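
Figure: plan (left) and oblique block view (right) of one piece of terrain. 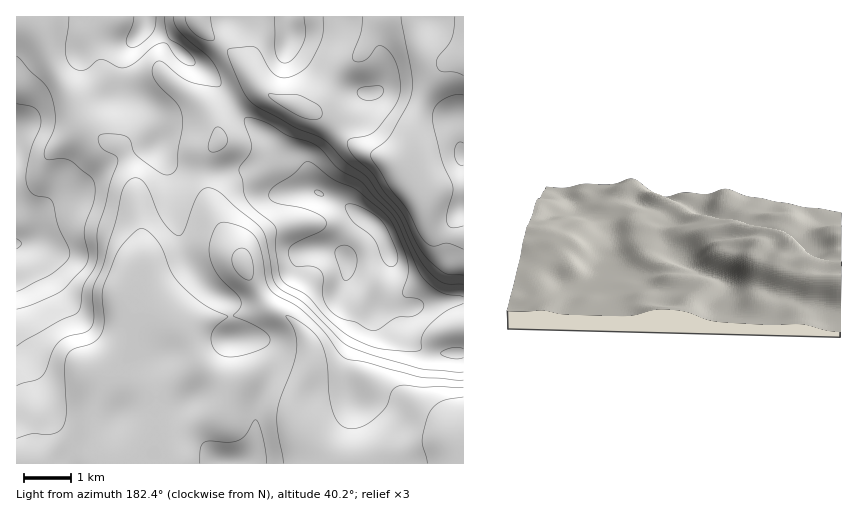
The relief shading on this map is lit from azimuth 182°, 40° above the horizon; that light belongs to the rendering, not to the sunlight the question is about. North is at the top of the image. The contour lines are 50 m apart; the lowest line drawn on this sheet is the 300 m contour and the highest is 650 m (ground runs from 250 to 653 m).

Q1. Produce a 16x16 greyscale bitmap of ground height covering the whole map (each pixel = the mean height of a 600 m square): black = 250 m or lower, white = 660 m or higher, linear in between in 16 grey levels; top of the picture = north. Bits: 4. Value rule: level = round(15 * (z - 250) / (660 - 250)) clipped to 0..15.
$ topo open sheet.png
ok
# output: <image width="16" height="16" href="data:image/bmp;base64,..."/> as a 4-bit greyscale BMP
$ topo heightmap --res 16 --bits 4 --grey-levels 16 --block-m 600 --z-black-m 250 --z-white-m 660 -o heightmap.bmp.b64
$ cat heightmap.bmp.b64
<image width="16" height="16" href="data:image/bmp;base64,Qk32AAAAAAAAAHYAAAAoAAAAEAAAABAAAAABAAQAAAAAAIAAAAATCwAAEwsAABAAAAAAAAAAAAAAABEREQAiIiIAMzMzAERERABVVVUAZmZmAHd3dwCIiIgAmZmZAKqqqgC7u7sAzMzMAN3d3QDu7u4A////AFVURFZkMiIgZlREVVM0QyF2RERUVDRUM4ZEREVUNVZ4mGREVmVHqpi6hURWVHu7udyVRWVIrMyn7bZGZFrNzGTtt2d1erzaNNy4eHerzLUk3LmJiKu5YiTamaqImpZTJduaqoiHZnU1yqupmWZmdjOqu7qoeYZlMqq82niKl1Qy"/>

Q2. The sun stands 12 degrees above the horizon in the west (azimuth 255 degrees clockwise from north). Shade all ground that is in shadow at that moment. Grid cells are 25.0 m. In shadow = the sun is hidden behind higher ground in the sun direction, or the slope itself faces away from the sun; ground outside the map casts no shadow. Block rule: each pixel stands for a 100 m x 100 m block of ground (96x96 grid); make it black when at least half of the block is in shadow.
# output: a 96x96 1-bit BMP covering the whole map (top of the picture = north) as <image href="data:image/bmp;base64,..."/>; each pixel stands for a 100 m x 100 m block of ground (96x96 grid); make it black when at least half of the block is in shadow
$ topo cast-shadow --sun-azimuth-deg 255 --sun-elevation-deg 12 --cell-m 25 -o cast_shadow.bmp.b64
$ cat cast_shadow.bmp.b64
<image width="96" height="96" href="data:image/bmp;base64,Qk2+BAAAAAAAAD4AAAAoAAAAYAAAAGAAAAABAAEAAAAAAIAEAAATCwAAEwsAAAIAAAAAAAAA////AAAAAAAAAAAAAAAAAAAAAAAAAAAAAAAAAAAAAAAAAAAAAAAAAAAAAAAAAAAAAAAAAAAAAAAAAAAAAAAAAAAAAAAAAAAAAAAAAAAAAAAAAAAAAAAAAAAAAAAAAAAAAAAAAAAAAAAAAAAAAAAAAAAAAAAAAAAAAAAAAAAAAAAAAAAAAAAAAAAAAAAAAAAAAAAAAAAAAAAAAAAAAAAAAAAAAAAAAAAAAAAAAAAAAAAAAAAAAAAAAAAAAAAAAAAAAAAAAAAAAAAAAAAAAAAAAAAAAAAAAAAAAAAAAAAAAAAAAAAAAAAAAAAAAAAAAAAAAAAAAAAAAAAAAAAAAAAAAAAAAAAAAAAAAAAAAAAAAAAAAAAAAAAAAAAAAAAAAAAAAAAAAAAAAAAAAAAAAAAAAAAAAAAAAAAAAAAAAAAAAAAAAAAAAAAAAAAAAAAAAAAAAAAAAAAAAAAAAAAAAAAAAAAAAAAAAAAAAAAAAAAAAAAAAAAAAAAAAAAAAAAAAGAAAAAAAAAAAAAAAPAAAAAAAAAAAAAAAPAAAAAAAAAAAAAAAPAAAAAAAAAAAAAAAfAAAAAAAAAAAAAAAfAAAAAAAAAAAAAAAeAAAAAAAAAAAAAAAOAAAAAAAAAAAAAAAGAAAAAAAAAAAOAAAHAAAAAAAAAAA/AAAPgAAAAAAAAAD/AAAPwAAAAAAAAAH/AAAPwAAAAAAAAAH/AAAP4AAAAAAAAAP/gAAP4AAAAAAAAAP/gAAPwAAAAAAAAAf/gAAGAAAAAAAAAAf/gAAAAAAAAAAAAA//gAAAAAAAAAAAAA//gAAAAAAAAAAAAA//AAAAAAAAAAAAAB//AAAAAAAAAAAAAD//AAAAAAAAAAAAAD/+AAAAAAAAAAAAAH/+AAAAAAAAAAAAAP/+AAAAAAAAAAAAAf/8AAAAAAAAAAAAA//8AAAAAAAAAAAAA//wAAAAAAAAAAAAA//gAAAAAAAAAAAAB//AAAAAAAAAAAAAB/+AAAAAAAAAAAAAB/4AAAAAAAAAAAAAD/wAAAAAAAAAAAAAH+AAAAAAAAAAAAAAeAAAAAAAAAAAAAAB4AAAAAAAAAAAAAADwAAAAAAAAAAAAAAAAAAAAAAAAAAAAAAAAAAAAAAAAAAAAAAAAAAAAAAAAAAAAAAAAAAAAAAAAAAAAAAAAAAAAAAAAAAAAAAAAAAAAAAAAAAAAAAAAAAAAAAAAAAAAAAAAAAAAAAAAAAAAAAAAAAAAAAAAAAAAAAAAAAAAAAAAAAAAAAAAAAAAAAAAAAAAAAAAAAAAAAAAAAAAAAAAAAAAAAAAAAAAAAAAAAAAAAAAAAAAAAAAAAAAAAAAAAAAAAAAAAAAAAAAAAAAAAAAAAAAAAAAAAAAAAAAAAAAAAAAAAAAAAAAAAAAAAAAAAAAAAAAAAAAAAAAAAwAAAAAAAAAAAAAABwAAAAAAAAAAAAAADwAAAAAAAAAAAAAAHgAAAAAAAAAAAAAAPgAAAAAAAAAAAAAB/AAAAAAAAAAAAAAD+AAAAAAAAAAAAAAD+AAAAAAAAAA="/>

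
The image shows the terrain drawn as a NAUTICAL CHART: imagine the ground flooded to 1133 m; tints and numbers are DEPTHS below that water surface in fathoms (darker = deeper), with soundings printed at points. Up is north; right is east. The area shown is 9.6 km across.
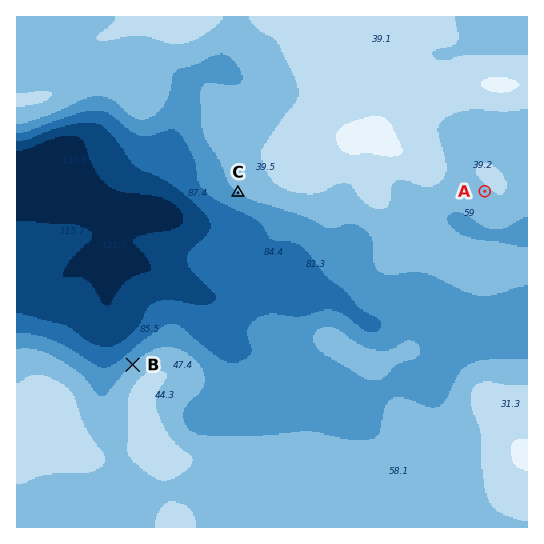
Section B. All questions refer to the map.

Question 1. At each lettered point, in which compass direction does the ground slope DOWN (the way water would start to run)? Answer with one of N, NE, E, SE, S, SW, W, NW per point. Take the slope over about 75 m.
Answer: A SW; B NW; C SW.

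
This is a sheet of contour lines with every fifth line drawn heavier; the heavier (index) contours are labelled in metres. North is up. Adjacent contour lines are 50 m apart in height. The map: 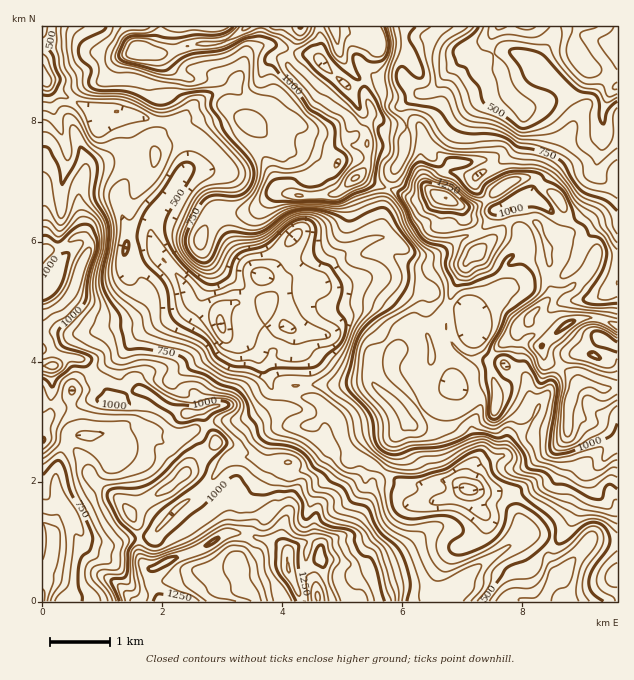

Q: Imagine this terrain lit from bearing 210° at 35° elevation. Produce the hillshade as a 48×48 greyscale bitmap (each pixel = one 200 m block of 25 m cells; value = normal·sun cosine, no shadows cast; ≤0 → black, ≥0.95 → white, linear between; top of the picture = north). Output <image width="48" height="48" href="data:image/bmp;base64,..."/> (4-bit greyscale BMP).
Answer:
<image width="48" height="48" href="data:image/bmp;base64,Qk32BAAAAAAAAHYAAAAoAAAAMAAAADAAAAABAAQAAAAAAIAEAAATCwAAEwsAABAAAAAAAAAAAAAAABEREQAiIiIAMzMzAERERABVVVUAZmZmAHd3dwCIiIgAmZmZAKqqqgC7u7sAzMzMAN3d3QDu7u4A////AKeb3ri4VDV3eszYi2dlQ2iImYmru4iszbis3InJdVd3i83WmmhmRGd3iIiruomrzKqrp3u4mZmIm822qohmRFZlVnirqJqpmqqpeKpjaKuqvMuHqGVUNFVVVWirqauoiKqpm7gyNXmr3cpVdUVTI0Znh2aaqrupmauqzNuHZVWKqXZDQSMxEkZ4mHaJmJurzMys3e2ZiIZVVWZTMREiEjVWZWiZd6vN7rrN3dmKqYh2ZndVRDMzJFVERHqnet3e7ZrdzIaKqpiIh3ZEREQzRoh3VYqYvu3dypvdt0RnmqmIh2UzQzNFaaqoerzN7t3cuqvLdEVmeZiHZVZlQyJWnNy7vd3e7t3bu7zIVoiIdniYZmdzEjV77tzcvN287u3Lu6umaZmphmmodUMgJGnO/s3czN7d3e3MzHiImqqpmYl1QzISR3vd3d3MvO/uy767umibu7u7zMpUVEVniIzMy7mrvO7cuqyamHms3dzMy6iIZFeZiL3d24eqq966qauYmYic3LvKZFZUI1eIi+7uyGmoisuYm6qZu6ibqHmENFIAE1eJrd3tlpqYisp4rdqqurvMlmZUZ0EAE1h3iavJeKqZq7lYzuuHVZm7dURFZTEBI2ZVZ4mpiamZu7iL7thCNXZ1RFQzNDISVodmd3ipmZmZqYnd7ZZVd2QzVmVDIiEViZZnd3iImqqZhnjN2pmYm3eHd2ZUMyJJqYZ5qrlmiamJZ5iLuZma7pqph2ZVVEWKmpmrvMt2Z3eIeaqHmXZ5qHmodDRXZXmrqqmrqquXZmd4mruWVmQzInemMiV3VqzMuXiqmaqph4iazLuYZod2ZqiVIkeGSN7bl3mqmrupmarM3cuqqYiJmKqHM1hkbf+4eLu6vMy7u6vN3buru5iJl5qXQ2hmz/2HnMuqvMy7upvMu6mau5mYhXinQlh63up5zcqZrMyqmc7+uHeZq5iXUkWGIViLyqmL7bqqvNy6rP/tynZ4u4d2IjRlAFmaqYmc3bmt/uy7zu7d22RYp2dkNEd0AXqamXiJm8zN//3M3u7uxkZ3ZZkyNGiFJJqqmXVEWL3u7tzM7s3aIDqpirQBJWiHV6qqmYQzV5mHiZzLuYpAAFiZqlACV2iIeKqpmZh4qpZFd3iWV3UAN5ZFUwA2eWeIV5mZirur3ZVXiZiHaXQ2Z4ZBERJWiGeWJYmYirvO7JiZmsyoaIdjI0VBESRWd1eTJniHiave26mZmrymV6lSMzMQElZ3eFhyWIh4mazdypmazct1Zpc1VDEANWiHiWdFmprNy7zcmImt7sdXRGNGQzIleIiHiFZ73d7+y93JearO63N1NVRWRFVoqql2ZGjO7u7czd24i8zupTaVVGh1RXeKu7lSQ6vMzN3e7cupvM3rU3uHZZpkRnibu5Qkad3cvO/+yqu7y821N9uKh6dVV4irqVNIq9zMu97Kms3czKqHjNm8hoZneImpdVWLu7u5iIY0V5mazczMvcq6VGeIqod1RXebqqund2EDMzI5/e7tvbmZM3ibunVDRoiZiA=="/>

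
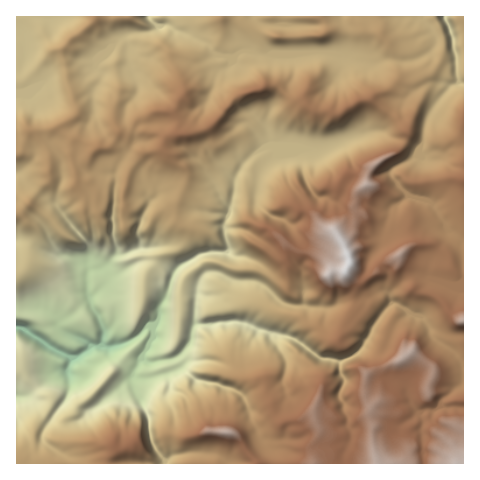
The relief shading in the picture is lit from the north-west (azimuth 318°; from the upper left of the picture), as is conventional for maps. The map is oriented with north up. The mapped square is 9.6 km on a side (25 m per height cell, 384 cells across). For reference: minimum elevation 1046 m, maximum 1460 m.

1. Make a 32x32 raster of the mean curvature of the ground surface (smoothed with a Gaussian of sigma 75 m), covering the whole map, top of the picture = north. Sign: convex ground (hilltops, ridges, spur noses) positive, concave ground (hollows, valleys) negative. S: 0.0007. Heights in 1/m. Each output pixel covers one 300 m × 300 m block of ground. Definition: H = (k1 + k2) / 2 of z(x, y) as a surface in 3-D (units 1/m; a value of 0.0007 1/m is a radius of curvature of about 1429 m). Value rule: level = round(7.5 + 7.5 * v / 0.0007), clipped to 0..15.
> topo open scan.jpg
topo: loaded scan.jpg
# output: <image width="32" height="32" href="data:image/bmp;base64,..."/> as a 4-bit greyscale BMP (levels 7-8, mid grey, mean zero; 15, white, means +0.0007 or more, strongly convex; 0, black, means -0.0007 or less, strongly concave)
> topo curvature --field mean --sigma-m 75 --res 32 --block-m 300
<image width="32" height="32" href="data:image/bmp;base64,Qk12AgAAAAAAAHYAAAAoAAAAIAAAACAAAAABAAQAAAAAAAACAAATCwAAEwsAABAAAAAAAAAAAAAAABEREQAiIiIAMzMzAERERABVVVUAZmZmAHd3dwCIiIgAmZmZAKqqqgC7u7sAzMzMAN3d3QDu7u4A////AJmVZpZqBGVTqXeZhnqIhZiGjMzL8LqlarNWeIZ6Z4aHW1dW6/D4v/9kqImGamZ4iXpKUKqg1YdXJ6iqpJl5VIdF4vgEJJmpuxulXHKah2w6eZU9pFWYgQGKd3ywx3Z8c7dBlPlIY2/8nMV+4vt2WrW7pDl7ZHQ0iXik0ABIjquF8wuSEbSODLuLSQn/B1vkRwTGbUqSTwhpMAK7m6C4kmfbd6eF9Q86YkvtuGq1dySfZWiUprwPWJq7QyQ0izR3xpZ5ZnacLGaock8XuIQ52WbKmWdljILjN4h7O958d2Z4m5QkR3mTC+cyu2l7g71Wl3cmooMSa6NArIyHbIRcuqZabzqPbIm9ZYr1ecl1VoZWtsDKW1mKiFT7Amt3qWiXaLo1uXuUmWiQoN23R5VGhHh3eKh6ZmiHdLKapqa8tHh3V9SnaHZWpoSVini8iQrLvGemh1WWm3dYZ1RDS7/BI0imeHy2ecZGloZ3ZjJW3xZ3moiXa2et2neWZUQyIhu1mracg6aXWGrzZniL6TR7wUxlRsOnW8phuxQqy8/KpdNcd1mUi1U8xV3/edZFvpZpR4dMd2hWm4ZUPba8RXV6mXN4W1aIZ3lndmVFWGZlZmiydcxlaGfKp3dmQzJGZpiF0Xdb1lRXlEWWeP3ft5moh7KIY16r5GiIyJdlV4eIdnkt"/>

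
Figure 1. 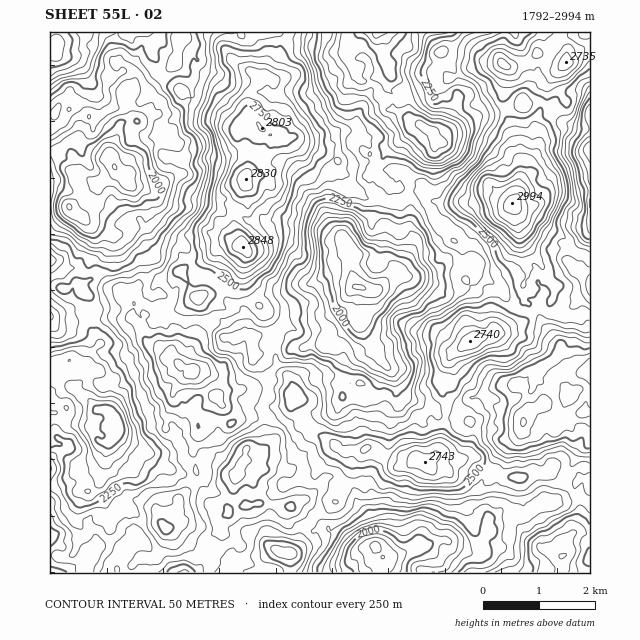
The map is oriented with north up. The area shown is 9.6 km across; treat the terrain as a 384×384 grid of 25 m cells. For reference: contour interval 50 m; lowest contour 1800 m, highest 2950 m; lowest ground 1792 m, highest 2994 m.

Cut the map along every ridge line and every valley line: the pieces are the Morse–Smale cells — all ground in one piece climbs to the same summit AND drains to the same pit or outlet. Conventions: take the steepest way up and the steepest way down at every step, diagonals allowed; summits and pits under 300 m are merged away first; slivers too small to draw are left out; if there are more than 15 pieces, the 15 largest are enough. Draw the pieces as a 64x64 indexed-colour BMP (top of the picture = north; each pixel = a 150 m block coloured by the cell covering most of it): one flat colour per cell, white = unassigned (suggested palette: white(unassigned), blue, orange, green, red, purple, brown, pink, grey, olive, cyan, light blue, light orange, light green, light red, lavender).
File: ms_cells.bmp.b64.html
<image width="64" height="64" href="data:image/bmp;base64,Qk12CAAAAAAAAHYAAAAoAAAAQAAAAEAAAAABAAQAAAAAAAAIAAATCwAAEwsAABAAAAAAAAAA////ALR3HwAOf/8ALKAsACgn1gC9Z5QAS1aMAMJ34wB/f38AIr28AM++FwDox64AeLv/AIrfmACWmP8A1bDFAAAGZmZmZmZmZmZmYAAAAzMzMzMzMzMzMzMzMzMzMAAAAABmZmZmZmZmZmZgAAAzMzMzMzMzMzMzMzMzMzMwAAAAAAZmZmZmZmZmZmZmBmMzMzMzMzMzMzMzMzMzMzMAAAiIhmZmZmZmZmZmZmZmYzMzMzMzMzMzMzMzMzMzMzAAiIiIZmZmZmZmZmZmZmZmMzMzMzMzMzMzMzMzMzMzMwCIiIhmZmZmZmZmZmZmZmYzMzMzMzMzMzMzMzMzMzMzAIiIiIiGZmhmZmZmZmZmZmMzMzMzMzMzMzMzMzMzMzMAiIiIiIZmiIZmZmZmZmZmZmMzMzMzMzMzMzMzMzMzMzCIiIiIiIiIhmZv9mZmZmZmZjMzMzMzMzMzMzMzMzMzMIiIiIiIiIhmZv//ZmZmZmZmEzMzMzMzMzMzMzMzMzMAiIiIiIiIhmZv//9mZmZmZmYTMzMzMzMzMzMzMzMzMACIiIiIiIiGZv///2ZmZmZmZmEzMzMzMzMzMzN3MzNwAIiIiIiIiIj/////9mZmZmZmZjMzMzMzMzMzd3d3d3dwiIiIiIiIzMz/////ZmZmZmZhMzMREREREzd3d3d3d3eIiIiIiIzMzM/////2ZmZmZhETERERERERd3d3d3d3d4iIiIiMzMzMz/////9mZmZhERERERERERF3d3d3d3d3iIiIiMzMzMzM/////2ZmZhEREREREREREXd3d3d3d3eIiIiIzMzMzMwP////ZmZhERERERERERERd3d3d3d3d4iIiIjMzMzMzAD///9mZhERERERERERERd3d3d3d3d3iIiIjMzMzMzMAP//9mZmERERERERERERd3d3d3d3d3eIiIiMzMzMzMzA//8iERERERERERERERd3d3d3d3d3d4iIiIzMzMzMzMIv8iIRERERERERERERF3d3d3d3d3d3iIiIjMzMzMzMIiIiIhEREREREREREREXd3d3d3d3d3eIiIjMzMzMzMIiIiIhERERERERERERERF3d3d3d3d3d4iIjMzMzMzMIiIiIiERERERERERERERF3d3d3d3d3d3iIiMzMzMzCIiIiIiEREREREREREREREXd3d3d3d3d3eIiIzMzMzCIiIiIiIRERERERERERERERF3d3d3d3d3d4iIiMzMzCIiIiIiIhEREiIRERERERERERF3d3d3d3d3iIiMzMzCIiIiIiIiIhEiIiIhEREREREREREXd3d3d3eIiIzMzCIiIiIiIiIiIiIiIiIREREREREREREXd3d3d5mZREREIiIiIiIiIiIiIiIiIhERERERERERERF3d3qnmZmUREQiIiIiIiIiIiIiIiIiEREREREREREREXd6qqqZmZRERCIiIiIiIiIiIiIiIiIhERERERERERERdxqqqpmZREREIiIiIiIiIiIiIiIiIiERERERERERERFxEaqqmZlEREREQiIiIiIiIiIiIiIiEREREREREREREREaqqqZmUREREREQiIiIiIiIiIiIiIRERERERERERERERqqqpmZlEREREREQiIiIiIiIiIiIhERERERERERERERqqqqmZmUREREREREQiIiIiIiIiIiERERERERERERERGqqqqZmZREREREREREIiIiIiIiIiERERERERERERERGqqqqpmZlEREREREREREQiIiIiIiIRERERERERERERGqqqqqmZmUSZREREREREQiIiIiIiIhEREREREREREREaqqqqqZmZmZmZRERERERCIiIiIiIiEREREREREREREaqqqqqpmZmZmZlEREREREIiIiIiIiIhERERERERERERqqqqqqmZmZmZmUREREREQiIiIiIiIiERERERERERERGqqqqqqZmZmZmURERERERCIiIiIiIiIVVVURFVVVVVVaqqqqqpmZmZmZSUREREREQiIiIiIiIlVVVVVVVVVVVVqqqqqqmZmZmZmZmURERERCIiIiIiIrtVVVVVVVVVVVVaqqqqqZmZmZmZmZlEREREIiIiIiIiu7VVVVVVVVVVVVqqqqqpmZmZmZmZmZREREQiIiIiIiu7u1VVVVVVVVVVXqqqqqmZmZ2ZmZmZlERERCIiIiIiu7tVVVVVVVVVVVVeqqqqqZmd3ZmZmZlEREREIiIiIru7u7u1VVVVVVVVVe7qqqqpmZ3d2ZmZlEREREIiIiK7u7u7u7u1VVVVVVVV7uqqqqmZnd3ZmZRERERERCK7u7u7u7u7u7tVVVVVVVXu6qqqqZmZ3d3dREREREREQiu7u7u7u7u7u1VVVVVVXu7uqqqpmZ3d3d0AAERERERCK7u7u7u7u7tVVVVVVVVe7u7qqq2Z3d3d3dAABEREREIiu7u7u7u7u1VVVVVVVV7u7u6qrd3d3d3d0AAAREREQiK7u7u7u7u7VVVVVVVVXu7u7qqt3d3d3d3QAABERERCIru7u7u7u7VVVVVVVVVe7u7qqq3d3d3dDd0AAEREREQru7u7u7tbtVVVVVVVVV7u7uqqrd3d3dAN3dAEREREIiu7u7u7tVVVVVVVAFVVXu7u6qqt3d3d3d3d3UREREIiIru7u7u1VVVVVVAAAAVe7u7uqq3d3d3d3d3dREREIiIiu7u7u1VVVVVVVQAFVe7u7u7qrd3d3d3d3d1EREQiIiK7u7u7VVVVVVVVVVVVXu7u7u7gAA3d3d3d3dRERCIiIiu7u7u1VVVVVVVVVVVe7u7u7u"/>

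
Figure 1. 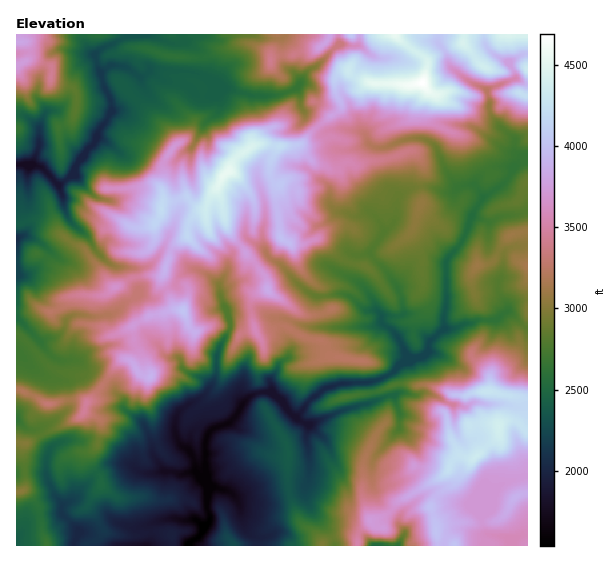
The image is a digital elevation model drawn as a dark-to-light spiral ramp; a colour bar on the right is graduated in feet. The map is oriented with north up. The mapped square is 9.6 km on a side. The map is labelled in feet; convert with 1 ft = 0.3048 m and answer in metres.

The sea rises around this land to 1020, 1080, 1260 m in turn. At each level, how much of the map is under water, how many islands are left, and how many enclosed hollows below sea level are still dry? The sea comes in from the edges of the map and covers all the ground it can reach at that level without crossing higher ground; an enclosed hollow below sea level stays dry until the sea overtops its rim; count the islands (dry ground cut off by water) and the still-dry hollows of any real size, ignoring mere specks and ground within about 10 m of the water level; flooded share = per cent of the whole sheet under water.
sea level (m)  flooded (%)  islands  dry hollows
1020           67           1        0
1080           74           1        0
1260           94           2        0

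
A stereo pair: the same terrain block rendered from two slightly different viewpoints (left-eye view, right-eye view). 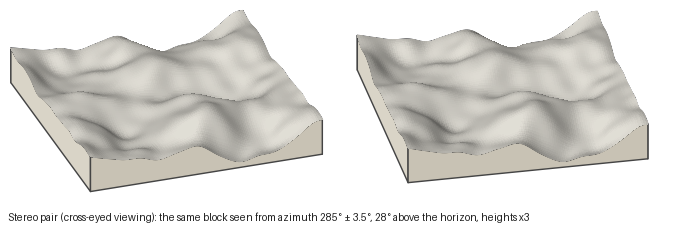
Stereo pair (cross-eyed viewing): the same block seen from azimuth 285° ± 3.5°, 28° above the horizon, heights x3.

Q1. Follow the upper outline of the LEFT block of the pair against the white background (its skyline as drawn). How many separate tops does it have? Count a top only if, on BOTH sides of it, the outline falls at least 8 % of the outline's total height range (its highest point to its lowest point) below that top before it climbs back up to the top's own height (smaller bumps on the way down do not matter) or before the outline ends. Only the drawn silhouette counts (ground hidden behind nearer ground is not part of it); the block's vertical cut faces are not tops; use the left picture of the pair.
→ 2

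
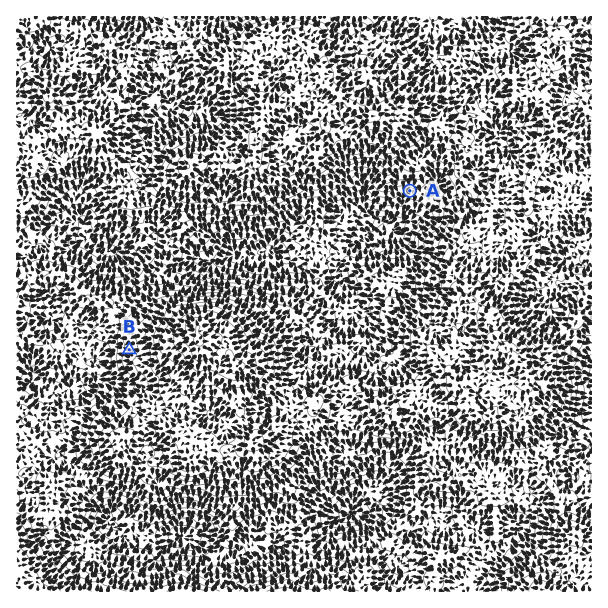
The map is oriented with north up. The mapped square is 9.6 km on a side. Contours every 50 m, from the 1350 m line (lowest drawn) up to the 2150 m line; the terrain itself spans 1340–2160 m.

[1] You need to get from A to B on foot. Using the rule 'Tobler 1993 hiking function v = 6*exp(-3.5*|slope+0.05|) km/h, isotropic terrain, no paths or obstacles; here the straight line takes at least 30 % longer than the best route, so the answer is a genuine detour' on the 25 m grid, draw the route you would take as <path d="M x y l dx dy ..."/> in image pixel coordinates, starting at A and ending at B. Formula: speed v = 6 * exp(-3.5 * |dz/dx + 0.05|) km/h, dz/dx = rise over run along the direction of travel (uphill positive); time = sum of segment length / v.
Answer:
<path d="M410 191l-3-2-8 0-9 5-10 0-6-3-5-5-3-1-4 0-9 4-5 0-12 6-4 0-21 11-6-3-9 0-27 13-29 0-6 3-6 0-6 3-1 2-17 7-3 3-27 14-3 3-3 1-9 9-7 15-12 12-2 3-3 3-4 9 0 5-5 9 0 22 3 6 0 5"/>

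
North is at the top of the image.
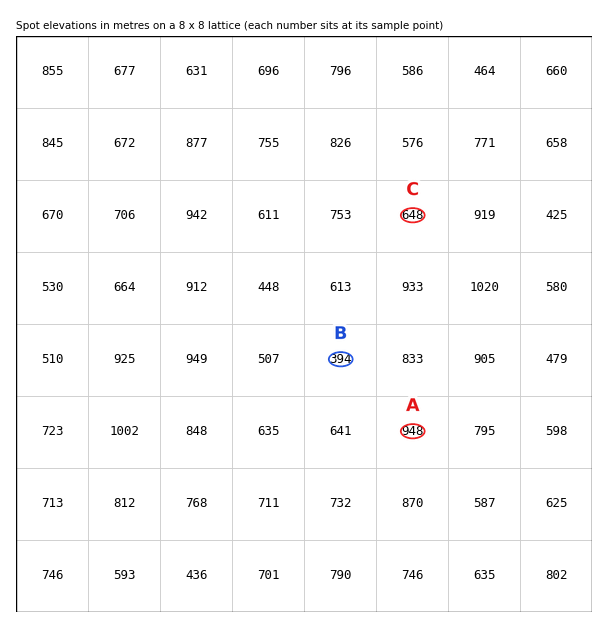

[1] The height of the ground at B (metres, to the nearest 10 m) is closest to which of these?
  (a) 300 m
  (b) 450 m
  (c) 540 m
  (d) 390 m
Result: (d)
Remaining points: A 950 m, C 650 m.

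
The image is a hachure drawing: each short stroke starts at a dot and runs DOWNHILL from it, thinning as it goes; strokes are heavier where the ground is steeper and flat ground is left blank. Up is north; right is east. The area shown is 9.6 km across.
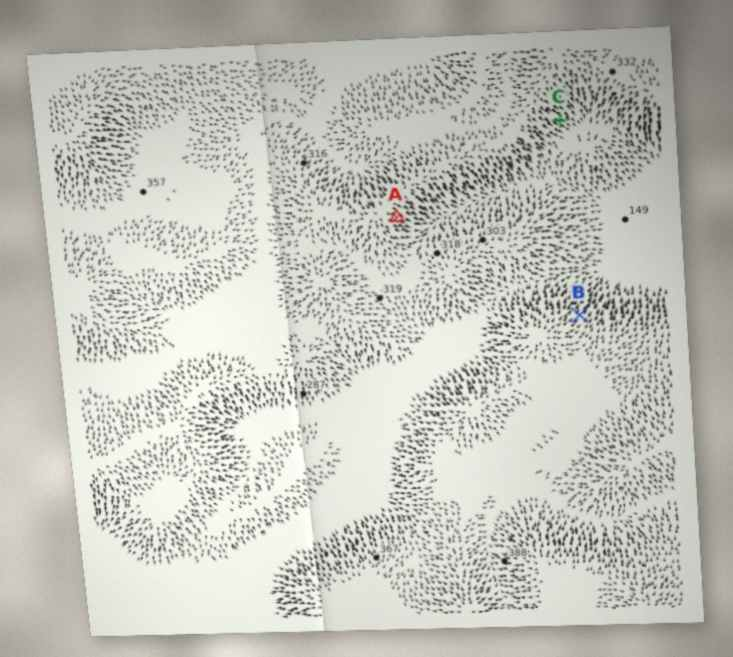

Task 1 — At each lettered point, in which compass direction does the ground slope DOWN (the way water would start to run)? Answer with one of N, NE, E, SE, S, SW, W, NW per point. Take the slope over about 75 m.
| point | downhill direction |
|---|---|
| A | SE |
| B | NE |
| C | SE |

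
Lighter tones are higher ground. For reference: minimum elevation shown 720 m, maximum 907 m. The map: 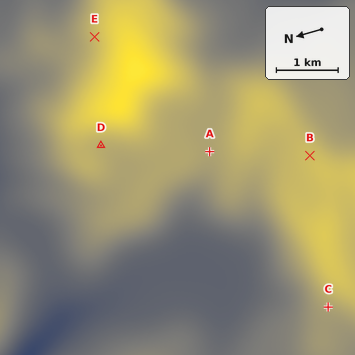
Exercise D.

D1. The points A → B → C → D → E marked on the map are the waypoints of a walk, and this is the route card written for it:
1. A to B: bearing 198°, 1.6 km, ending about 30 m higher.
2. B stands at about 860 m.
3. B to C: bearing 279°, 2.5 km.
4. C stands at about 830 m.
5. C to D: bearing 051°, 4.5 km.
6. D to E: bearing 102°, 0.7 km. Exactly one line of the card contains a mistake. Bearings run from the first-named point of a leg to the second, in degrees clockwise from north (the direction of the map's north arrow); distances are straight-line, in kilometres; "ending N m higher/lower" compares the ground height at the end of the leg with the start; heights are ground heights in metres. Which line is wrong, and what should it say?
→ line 6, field distance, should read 1.8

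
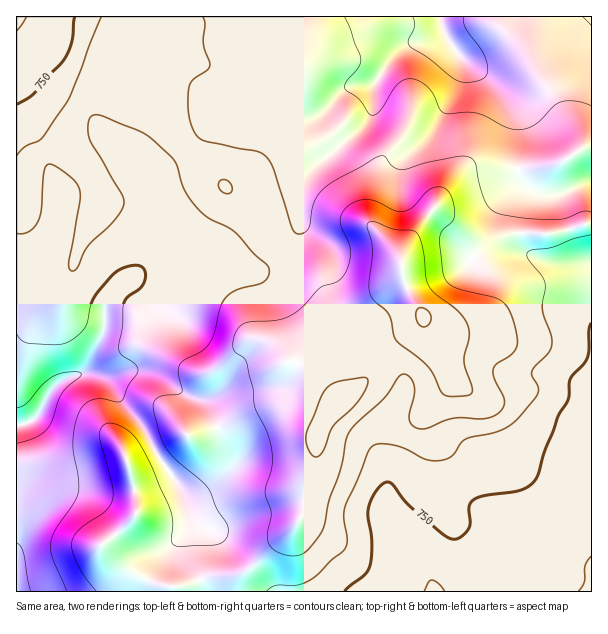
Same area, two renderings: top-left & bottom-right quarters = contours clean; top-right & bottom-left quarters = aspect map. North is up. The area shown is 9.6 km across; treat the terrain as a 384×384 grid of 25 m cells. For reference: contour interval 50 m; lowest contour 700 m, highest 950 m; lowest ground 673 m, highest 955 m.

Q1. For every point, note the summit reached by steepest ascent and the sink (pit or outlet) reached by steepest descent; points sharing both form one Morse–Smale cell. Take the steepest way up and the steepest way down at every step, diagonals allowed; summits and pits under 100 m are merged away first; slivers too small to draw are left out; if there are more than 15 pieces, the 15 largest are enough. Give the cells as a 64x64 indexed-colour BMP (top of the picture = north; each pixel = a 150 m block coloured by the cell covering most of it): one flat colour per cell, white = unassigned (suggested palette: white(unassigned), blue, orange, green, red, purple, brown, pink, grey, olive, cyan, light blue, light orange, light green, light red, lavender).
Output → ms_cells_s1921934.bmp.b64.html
<image width="64" height="64" href="data:image/bmp;base64,Qk12CAAAAAAAAHYAAAAoAAAAQAAAAEAAAAABAAQAAAAAAAAIAAATCwAAEwsAABAAAAAAAAAA////ALR3HwAOf/8ALKAsACgn1gC9Z5QAS1aMAMJ34wB/f38AIr28AM++FwDox64AeLv/AIrfmACWmP8A1bDFABEREREREREREVVVVVMzMzMzMzMzMzMzMzMzMzMzMzMzERERERERERERERVVUzMzMzMzMzMzMzMzMzMzMzMzMzMRERERERERERERERERMzMzMzMzMzMzMzMzMzMzMzMzMxERERERERERERERERETMzMzMzMzMzMzMzMzMzMzMzMzEREREREREREREREREREzMzMzMzMzMzMzMzMzMzMzMzMRERERERERERERERERERMzMzMzMzMzMzMzMzMzMzMzMxERERERERERERERERERETMzMzMzMzMzMzMzMzMzMzMzEREREREREREREREREREREzMzMzMzMzMzMzMzMzMzMzMRERERERERERERERERERERMzMzMzMzMzMzMzMzMzMzMxEREREREREREREREREREREzMzMzMzMzMzMzMzMzMzMzERERERERERERERERERERETMzMzMzMzMzMzMzMzMzMzMRERERERERERERERERERERMzMzMzMzMzMzMzMzMzMzMxERERERERERERERERERERETMzMzMzMzMzMzMzMzMzMzERERERERERERERERERERERMzMzMzMzMzMzMzMzMzMzMREREREREREREREREREREREzMzMzMzMzMzMzMzMzMzMxERERERERERERERERERERETMzMzMzMzMzMzMzMzMzMzERERERERERERERERERERERMzMzMzMzMzMzMzMzMzMzMRERERERERERERERERERERETMzMzMzMzMzMzMzMzMzMxERERERERERERERERERERERMzMzMzMzMzMzMzMzMzMzERERERERERERERERERERERETMzMzMzMzMzMzMzMzMzMRERERERERERERERERERERERMzMzMzMzMzMzMzMzMzMxERERERERERERERERERERERETMzMzMzMzMzMzMzMzMzERERERERERERERERERERERERETMzMzMzMzMzMzMzMzMREREREREREREREREREREREREREzMzMzMzMzMzMzMzMxERERERERERERERERERERERERETMzMzMzMzMzMzMzMzEREREREREREREREREREREREREREzMzMzMzMzMzMzMzMRERERERERERERERERERERERERERMzMzMzMzMzMzMzMxERERERERERERERERERERERERERETMzMzMzMzMzMzMzEREREREREREREREREREREREREREREzMzMzMzMzMzMzMREREREREREREREREREREREREREREREzMzMzMzMzMzMxERERERERERERERERERERERERERERETMzMzMzMzMzMzERERERERERERERERERERERESIhERERMzMzMzMzMzMzMRERERERERERERERERERERERIiIhERMzMzMzMzMzMzMxERERERERERERERERERERERIiIiIREzMzMzMzMzMzMzEREREREREREREREREREREREiIiIiIzMzMzMzMzMzMzMREREREREREREREREREREREiIiIiIjMzMzMzMzMzMzMxERERERERERERERERERERIiIiIiIiMzMzMzMzMzMzMzERERERERERERERERERERIiIiIiIiIzMzMzMzMzMzMzMRERERERERERERERERERIiIiIiIiIjMzMzMjMzMzMzMxERERERERERERERERERIiIiIiIiIiIzMzMiIjMzMzMzERERERERERERERERERIiIiIiIiIiIiMzMiIiIiIiIjMREREREREREREREREREiIiIiIiIiIiIjMiIiIiIiIiIhEREREREREREREREREiIiIiIiIiIiIiIiIiIiIiIiIiQREREREREREREREREiIiIiIiIiIiIiIiIiIiIiIiIiJBEREREREREREREREiIiIiIiIiIiIiIiIiIiIiIiIiIkEREREREREREREREiIiIiIiIiIiIiIiIiIiIiIiIiIiQREREREREREREREiIiIiIiIiIiIiIiIiIiIiIiIiIiJEEREREREREREREiIiIiIiIiIiIiIiIiIiIiIiIiIiIkQREREREREREREiIiIiIiIiIiIiIiIiIiIiIiIiIiIiRERBEREREREREiIiIiIiIiIiIiIiIiIiIiIiIiIiIiJEREQREREREREiIiIiIiIiIiIiIiIiIiIiIiIiIiIiIkRERBEREREREiIiIiIiIiIiIiIiIiIiIiIiIiIiIiIiREREERERERESIiIiIiIiIiIiIiIiIiIiIiIiIiIiIiJERERBERERESIiIiIiIiIiIiIiIiIiIiIiIiIiIiIiIkREREEREREiIiIiIiIiIiIiIiIiIiIiIiIiIiIiIiIiRERERBERIiIiIiIiIiIiIiIiIiIiIiIiIiIiIiIiIiJEREREQSIiIiIiIiIiIiIiIiIiIiIiIiIiIiIiIiIiIkREREREIiIiIiIiIiIiIiIiIiIiIiIiIiIiIiIiIiIiREREREQiIiIiIiIiIiIiIiIiIiIiIiIiIiIiIiIiIiJEREREREIiIiIiIiIiIiIiIiIiIiIiIiIiIiIiIiIiIkRERERERCIiIiIiIiIiIiIiIiIiIiIiIiIiIiIiIiIiREREREREIiIiIiIiIiIiIiIiIiIiIiIiIiIiIiIiIiJEREREREQiIiIiIiIiIiIiIiIiIiIiIiIiIiIiIiIiIkRERERERCIiIiIiIiIiIiIiIiIiIiIiIiIiIiIiIiIi"/>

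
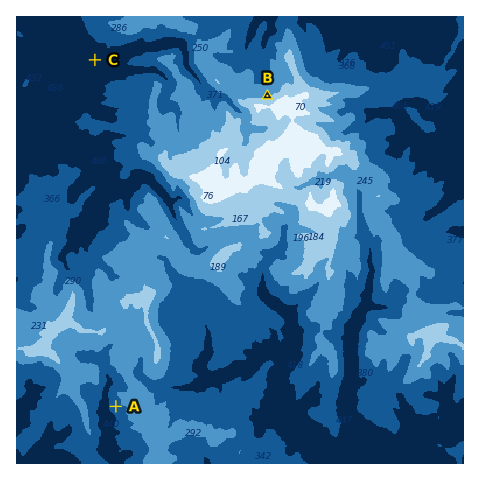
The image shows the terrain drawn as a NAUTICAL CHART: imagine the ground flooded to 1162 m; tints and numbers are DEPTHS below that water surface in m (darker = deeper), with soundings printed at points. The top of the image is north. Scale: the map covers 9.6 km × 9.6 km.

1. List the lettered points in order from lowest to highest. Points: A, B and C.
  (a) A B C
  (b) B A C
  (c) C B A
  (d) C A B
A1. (d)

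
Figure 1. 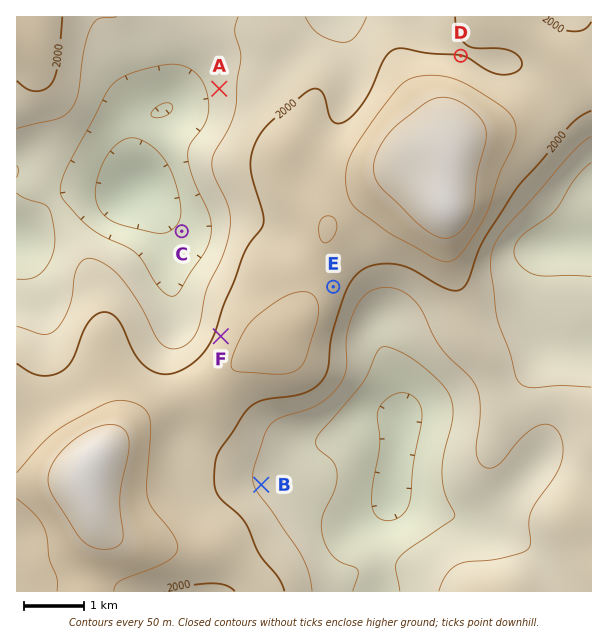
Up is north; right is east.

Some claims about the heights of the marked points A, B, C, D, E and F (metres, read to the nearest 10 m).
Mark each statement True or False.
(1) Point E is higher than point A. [True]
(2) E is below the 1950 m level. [False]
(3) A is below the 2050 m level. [True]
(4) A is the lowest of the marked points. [False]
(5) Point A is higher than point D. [False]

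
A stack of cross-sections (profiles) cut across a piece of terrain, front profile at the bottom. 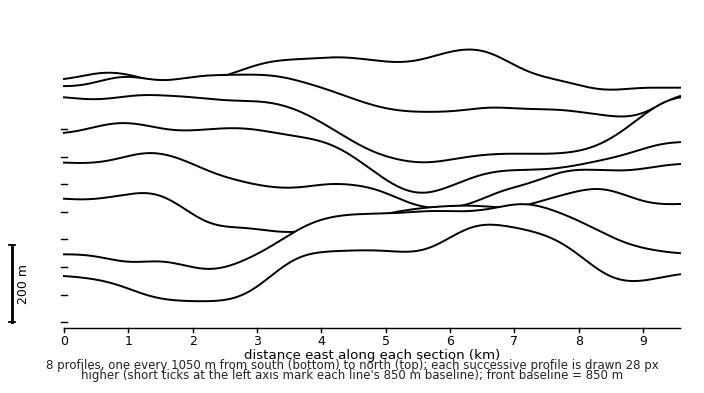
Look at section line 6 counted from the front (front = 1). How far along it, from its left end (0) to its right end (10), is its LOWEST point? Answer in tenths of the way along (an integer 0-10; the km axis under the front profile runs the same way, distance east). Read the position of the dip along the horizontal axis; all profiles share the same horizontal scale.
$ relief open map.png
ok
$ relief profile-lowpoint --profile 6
6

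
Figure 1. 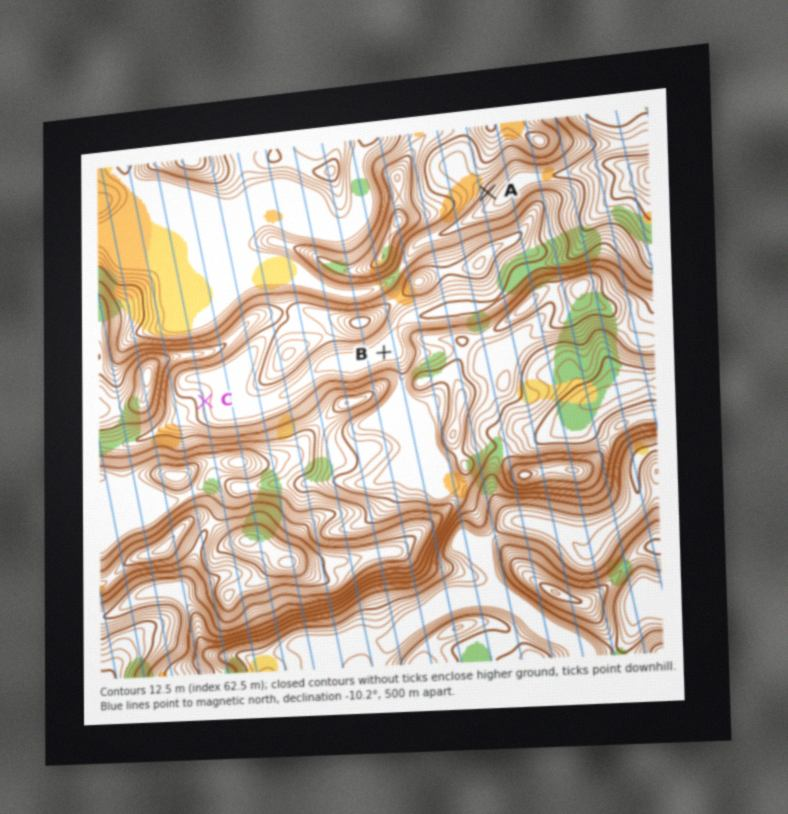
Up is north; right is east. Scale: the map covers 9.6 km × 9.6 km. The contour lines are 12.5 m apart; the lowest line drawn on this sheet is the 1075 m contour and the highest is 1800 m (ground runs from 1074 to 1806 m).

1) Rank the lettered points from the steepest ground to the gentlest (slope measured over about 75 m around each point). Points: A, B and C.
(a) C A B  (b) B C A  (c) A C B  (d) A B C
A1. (c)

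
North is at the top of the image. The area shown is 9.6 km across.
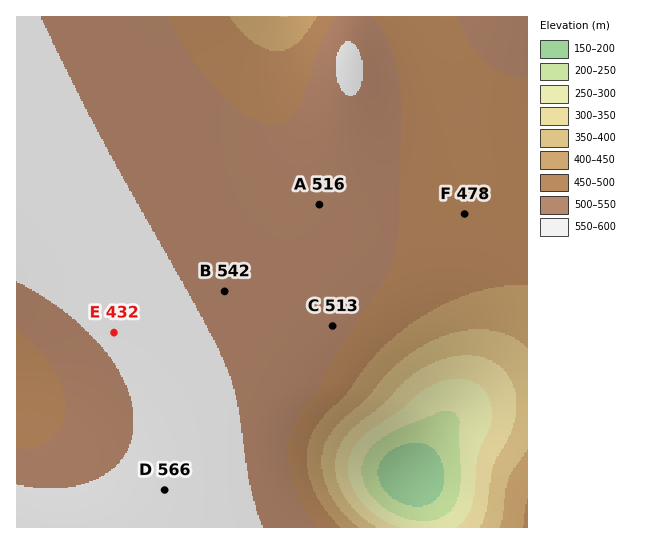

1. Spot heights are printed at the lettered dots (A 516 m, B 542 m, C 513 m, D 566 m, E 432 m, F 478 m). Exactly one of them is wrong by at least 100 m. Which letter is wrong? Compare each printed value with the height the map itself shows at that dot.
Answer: E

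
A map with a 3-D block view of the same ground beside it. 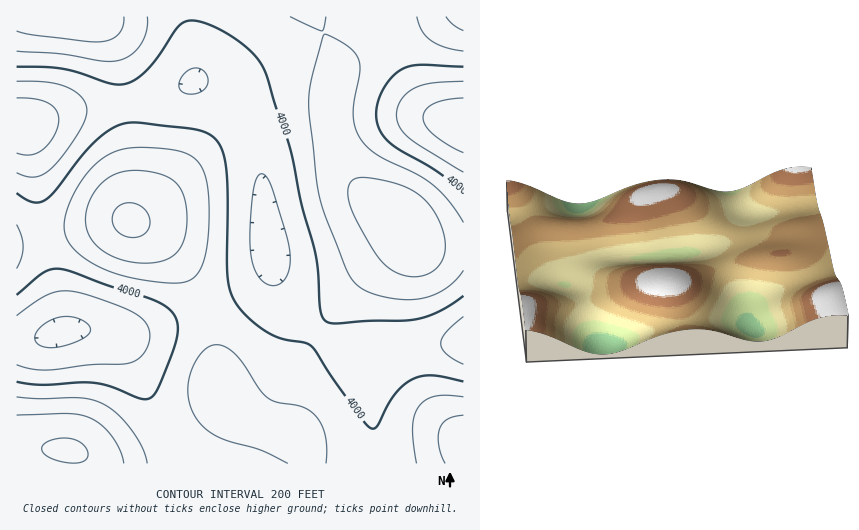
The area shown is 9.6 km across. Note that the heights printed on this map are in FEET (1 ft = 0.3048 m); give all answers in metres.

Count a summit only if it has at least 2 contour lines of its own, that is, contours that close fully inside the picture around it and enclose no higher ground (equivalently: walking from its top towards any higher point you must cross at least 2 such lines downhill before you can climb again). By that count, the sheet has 1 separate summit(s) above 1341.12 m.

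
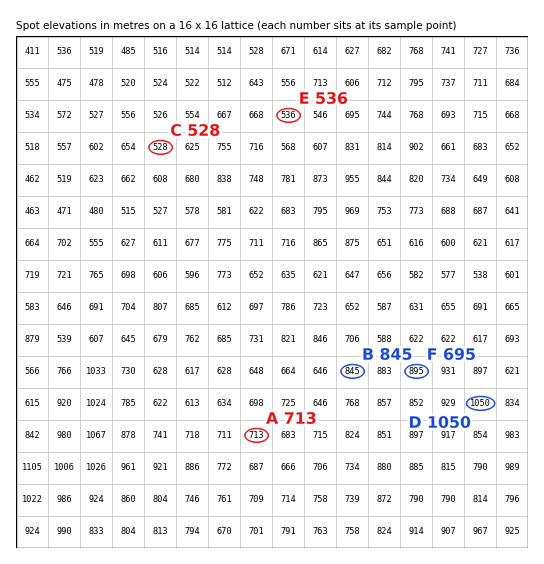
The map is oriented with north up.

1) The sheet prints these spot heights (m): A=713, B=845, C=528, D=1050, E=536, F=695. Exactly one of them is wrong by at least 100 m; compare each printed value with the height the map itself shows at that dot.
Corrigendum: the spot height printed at F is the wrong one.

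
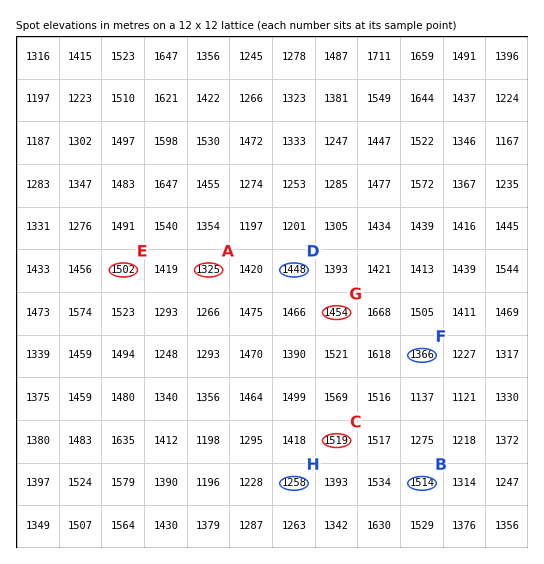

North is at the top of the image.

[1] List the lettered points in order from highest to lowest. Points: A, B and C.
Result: C B A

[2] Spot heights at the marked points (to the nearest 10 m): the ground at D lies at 1450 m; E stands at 1500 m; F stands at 1370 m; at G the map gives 1450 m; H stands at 1260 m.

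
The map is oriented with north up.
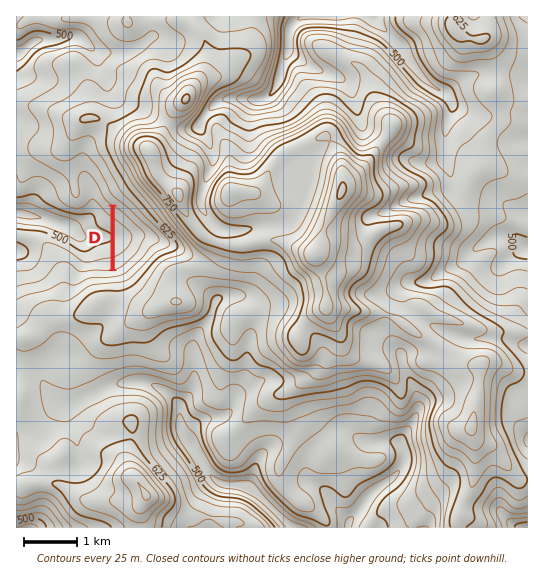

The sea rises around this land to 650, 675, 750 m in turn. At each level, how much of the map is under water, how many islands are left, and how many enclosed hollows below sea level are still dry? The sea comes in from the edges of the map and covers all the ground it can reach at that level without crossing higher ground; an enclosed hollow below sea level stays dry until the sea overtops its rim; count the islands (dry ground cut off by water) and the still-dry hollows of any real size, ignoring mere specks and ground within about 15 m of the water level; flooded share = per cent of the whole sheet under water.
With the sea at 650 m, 69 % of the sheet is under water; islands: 1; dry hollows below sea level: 0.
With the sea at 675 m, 76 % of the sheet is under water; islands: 2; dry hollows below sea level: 0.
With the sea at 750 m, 91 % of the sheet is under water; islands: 1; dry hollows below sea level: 0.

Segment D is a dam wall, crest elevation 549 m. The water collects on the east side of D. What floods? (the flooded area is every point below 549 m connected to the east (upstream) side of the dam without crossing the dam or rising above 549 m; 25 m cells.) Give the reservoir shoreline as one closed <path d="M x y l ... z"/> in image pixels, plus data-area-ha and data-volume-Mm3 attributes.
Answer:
<path d="M115 207l0 62 10-5 12-13 7-13 0-5-29-26z" data-area-ha="40" data-volume-Mm3="7.88"/>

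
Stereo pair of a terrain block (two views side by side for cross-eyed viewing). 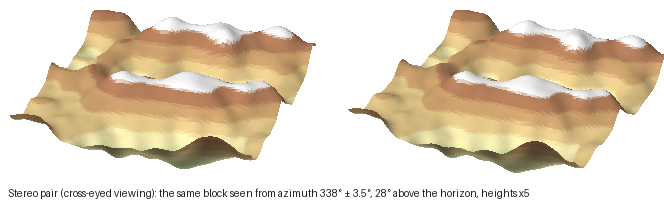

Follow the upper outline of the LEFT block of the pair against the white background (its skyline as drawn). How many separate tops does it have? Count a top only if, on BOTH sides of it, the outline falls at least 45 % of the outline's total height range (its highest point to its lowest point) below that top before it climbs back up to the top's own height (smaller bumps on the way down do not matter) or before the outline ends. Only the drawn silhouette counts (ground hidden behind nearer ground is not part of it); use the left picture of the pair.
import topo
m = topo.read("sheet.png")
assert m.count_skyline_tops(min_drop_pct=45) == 0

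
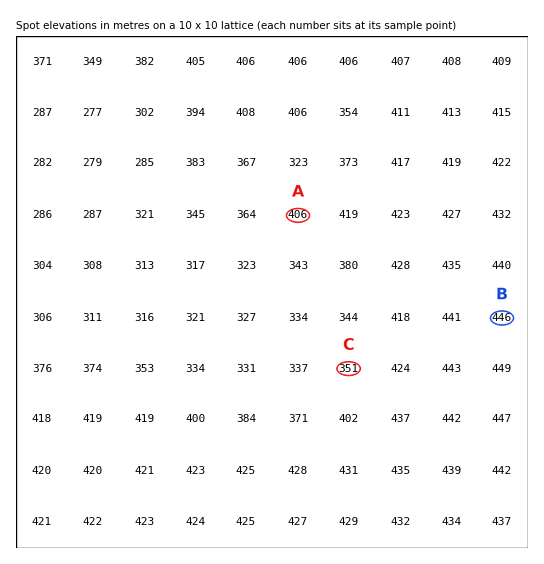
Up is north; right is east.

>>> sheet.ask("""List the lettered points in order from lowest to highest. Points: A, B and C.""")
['C', 'A', 'B']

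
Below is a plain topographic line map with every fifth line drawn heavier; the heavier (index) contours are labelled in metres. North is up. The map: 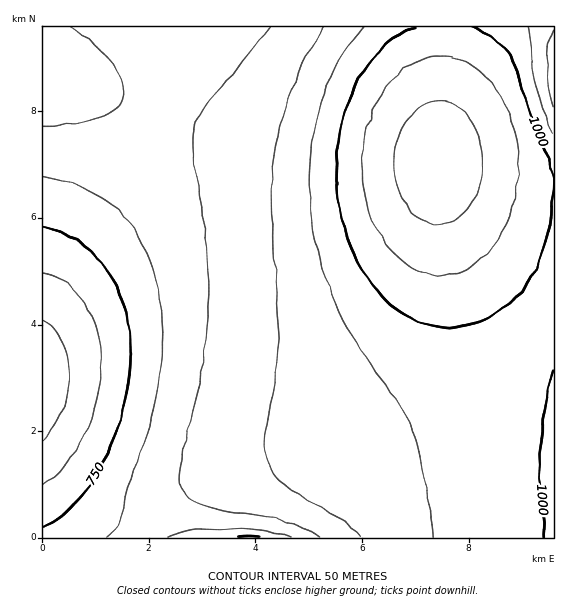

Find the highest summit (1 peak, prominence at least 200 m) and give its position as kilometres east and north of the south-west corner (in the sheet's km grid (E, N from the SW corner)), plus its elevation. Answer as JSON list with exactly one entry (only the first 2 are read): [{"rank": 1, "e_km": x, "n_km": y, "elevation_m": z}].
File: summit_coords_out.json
[{"rank": 1, "e_km": 7.44, "n_km": 7.01, "elevation_m": 1126}]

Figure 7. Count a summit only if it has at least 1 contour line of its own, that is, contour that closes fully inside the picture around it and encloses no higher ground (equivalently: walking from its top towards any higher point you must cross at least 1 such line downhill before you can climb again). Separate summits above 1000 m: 1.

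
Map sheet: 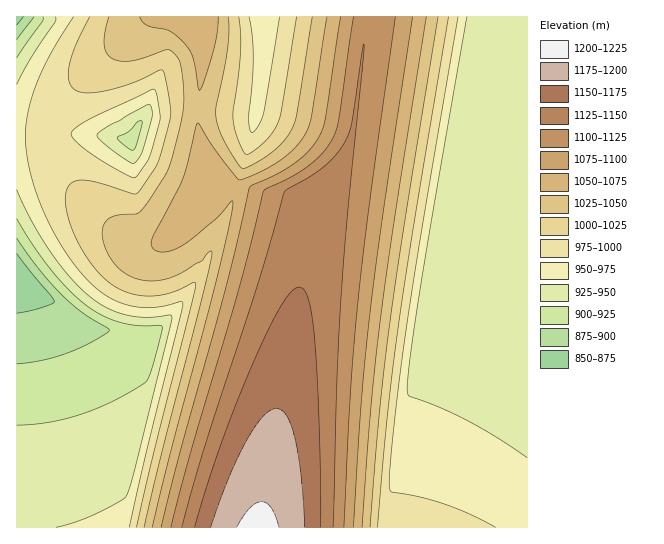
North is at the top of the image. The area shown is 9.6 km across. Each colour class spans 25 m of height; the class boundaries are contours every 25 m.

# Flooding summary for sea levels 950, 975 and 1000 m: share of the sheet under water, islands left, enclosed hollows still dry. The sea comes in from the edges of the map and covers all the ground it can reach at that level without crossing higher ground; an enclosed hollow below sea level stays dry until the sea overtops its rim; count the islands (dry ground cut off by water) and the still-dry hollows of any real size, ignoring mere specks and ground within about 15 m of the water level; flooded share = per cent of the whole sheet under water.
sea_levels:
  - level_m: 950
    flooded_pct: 28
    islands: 0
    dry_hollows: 1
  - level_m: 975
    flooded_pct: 37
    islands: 0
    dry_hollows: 1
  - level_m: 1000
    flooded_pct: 49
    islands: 0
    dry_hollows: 0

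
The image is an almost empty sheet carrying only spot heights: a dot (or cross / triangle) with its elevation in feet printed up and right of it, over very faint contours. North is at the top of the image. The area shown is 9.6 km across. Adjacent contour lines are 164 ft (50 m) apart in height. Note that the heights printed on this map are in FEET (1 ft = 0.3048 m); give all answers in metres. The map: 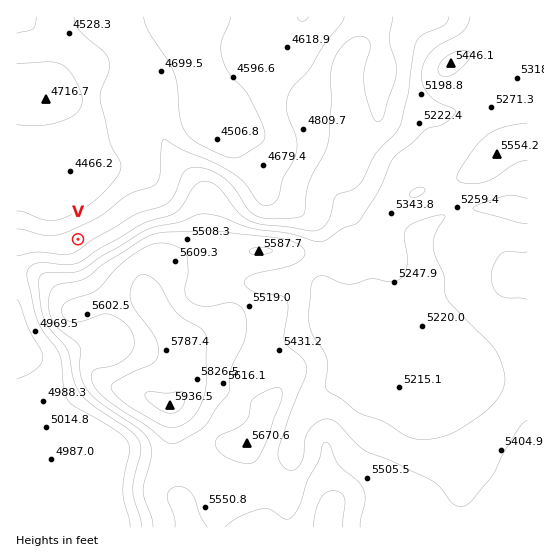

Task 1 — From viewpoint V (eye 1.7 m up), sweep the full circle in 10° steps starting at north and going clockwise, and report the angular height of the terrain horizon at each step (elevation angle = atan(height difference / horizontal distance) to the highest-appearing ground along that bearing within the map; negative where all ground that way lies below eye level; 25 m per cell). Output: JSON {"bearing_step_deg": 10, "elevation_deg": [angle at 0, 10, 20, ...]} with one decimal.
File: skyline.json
{"bearing_step_deg": 10, "elevation_deg": [-1.0, -0.5, -0.7, -0.6, -0.4, -0.3, 0.8, 2.2, 4.5, 8.1, 10.6, 12.2, 13.3, 14.2, 14.5, 14.2, 13.5, 12.8, 12.2, 11.7, 10.9, 9.8, 8.5, 6.7, 4.4, 2.1, 0.3, -0.6, -1.6, -3.1, -4.0, -4.0, -3.7, -2.4, -1.0, -0.9]}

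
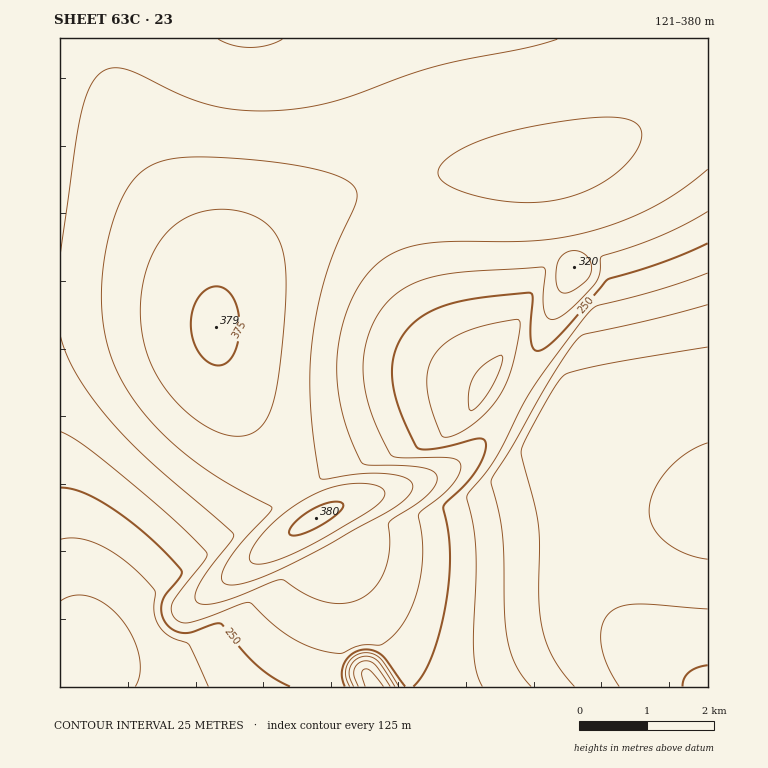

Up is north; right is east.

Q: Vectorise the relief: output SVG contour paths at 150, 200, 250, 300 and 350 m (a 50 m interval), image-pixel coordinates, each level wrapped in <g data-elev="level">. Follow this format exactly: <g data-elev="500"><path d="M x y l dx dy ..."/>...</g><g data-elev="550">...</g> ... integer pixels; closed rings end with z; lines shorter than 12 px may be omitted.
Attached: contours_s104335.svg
<g data-elev="150"><path d="M365 687l-3-14 1-3 3-1 5 3 12 15"/><path d="M619 687l-13-24-5-20 0-11 2-8 7-12 11-6 16-2 71 5"/></g><g data-elev="200"><path d="M354 687l-5-11 2-10 5-7 10-3 7 2 5 3 17 26"/><path d="M531 687l-8-11-8-11-8-26-3-27-1-76-4-24-8-28 1-5 21-34 41-73 18-27 9-9 79-19 48-12"/><path d="M60 601l14-6 15 1 16 8 15 13 11 17 8 20 1 19-5 14"/><path d="M469 410l0-19 5-15 11-12 16-9 2 4-2 6-10 23-13 18-5 4z"/></g><g data-elev="250"><path d="M345 687l-3-14 3-12 9-9 12-3 9 2 8 5 22 31"/><path d="M413 687l11-14 8-17 8-25 6-29 3-25 1-24-2-20-4-27 20-21 10-11 9-16 3-13-2-5-5-2-45 11-12 0-6-2-16-36-7-29-1-13 2-12 3-12 6-10 7-9 10-9 12-6 14-6 32-7 52-5 2 1 1 4-3 29 1 15 3 7 3 2 3-1 9-5 12-11 47-55 54-17 46-19"/><path d="M60 488l12 1 12 4 30 17 36 28 30 31 2 3-2 5-15 18-3 9 1 13 7 10 9 5 8 1 27-9 7 0 20 25 15 16 16 12 18 10"/></g><g data-elev="300"><path d="M60 336l8 21 10 20 15 22 19 24 38 38 84 73-3 7-20 26-11 16-5 12 2 7 9 2 15-2 52-20 9-2 22 13 15 7 17 3 15-1 10-4 9-5 7-8 6-10 4-12 2-12 0-28 36-26 9-10 3-8-3-7-10-4-21-2-34-1-6-1-6-11-10-23-6-21-3-20-1-20 1-20 4-22 7-21 8-17 10-15 11-11 12-8 13-6 16-4 30-3 91-2 31-4 30-8 29-10 27-13 25-15 26-21"/><path d="M562 293l5 0 7-3 10-8 6-6 2-7-1-7-5-6-5-4-7-1-7 1-5 3-4 6-2 8 0 12 2 8z"/><path d="M557 39l-30 9-64 12-31 7-103 36-24 5-25 2-35 0-31-4-32-11-52-25-14-2-10 2-7 4-7 8-5 11-5 17-6 34-16 110"/></g><g data-elev="350"><path d="M253 563l8 1 17-4 43-21 53-32 10-10 0-7-4-3-7-2-22-1-22 4-21 9-25 17-21 20-12 19 0 7z"/><path d="M226 435l15 1 12-3 10-9 7-13 6-20 5-31 4-49 1-33-1-17-3-14-5-11-7-9-10-8-12-5-14-4-15-1-17 3-15 5-13 9-12 13-9 15-7 18-5 21-1 22 2 20 5 19 7 16 10 17 14 17 16 14 17 11z"/></g>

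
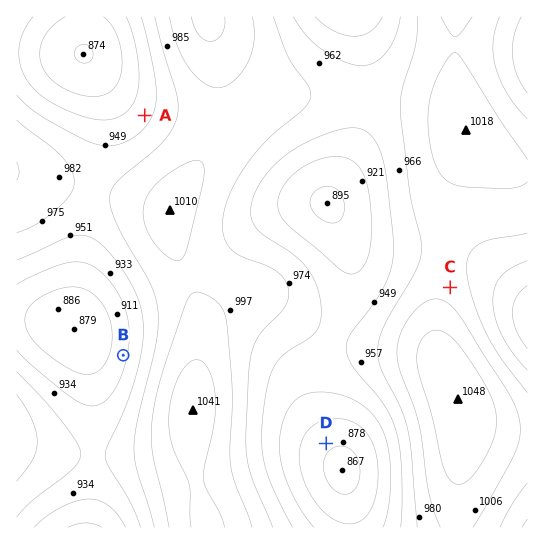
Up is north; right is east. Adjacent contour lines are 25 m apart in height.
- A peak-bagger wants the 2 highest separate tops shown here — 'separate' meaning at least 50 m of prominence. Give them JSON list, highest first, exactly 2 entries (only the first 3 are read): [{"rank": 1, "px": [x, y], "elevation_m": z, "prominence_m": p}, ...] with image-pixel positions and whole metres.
[{"rank": 1, "px": [458, 399], "elevation_m": 1048, "prominence_m": 181}, {"rank": 2, "px": [193, 410], "elevation_m": 1041, "prominence_m": 80}]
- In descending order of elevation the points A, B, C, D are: C A B D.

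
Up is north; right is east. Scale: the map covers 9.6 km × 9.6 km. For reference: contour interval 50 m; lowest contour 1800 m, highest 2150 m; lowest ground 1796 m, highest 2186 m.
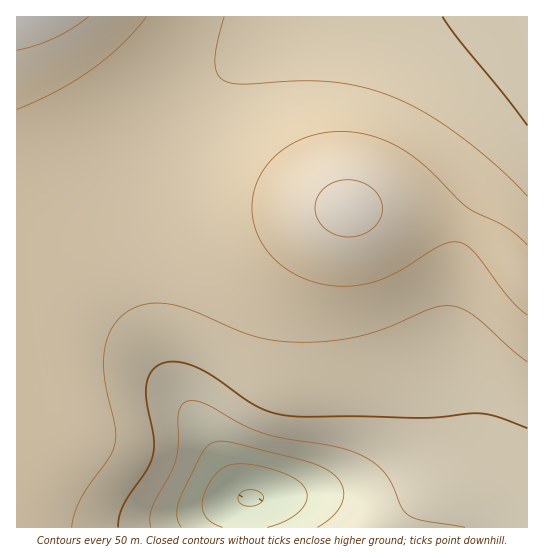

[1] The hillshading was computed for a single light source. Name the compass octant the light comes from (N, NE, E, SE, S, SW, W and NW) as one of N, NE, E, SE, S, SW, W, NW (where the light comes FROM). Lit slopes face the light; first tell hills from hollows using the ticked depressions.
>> NW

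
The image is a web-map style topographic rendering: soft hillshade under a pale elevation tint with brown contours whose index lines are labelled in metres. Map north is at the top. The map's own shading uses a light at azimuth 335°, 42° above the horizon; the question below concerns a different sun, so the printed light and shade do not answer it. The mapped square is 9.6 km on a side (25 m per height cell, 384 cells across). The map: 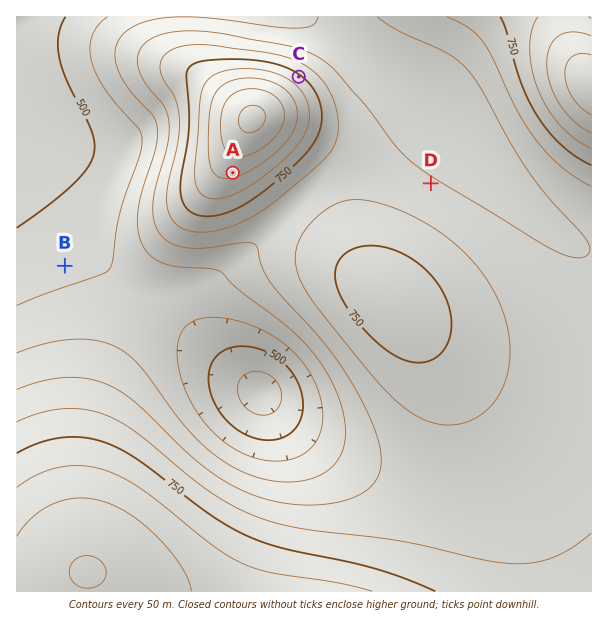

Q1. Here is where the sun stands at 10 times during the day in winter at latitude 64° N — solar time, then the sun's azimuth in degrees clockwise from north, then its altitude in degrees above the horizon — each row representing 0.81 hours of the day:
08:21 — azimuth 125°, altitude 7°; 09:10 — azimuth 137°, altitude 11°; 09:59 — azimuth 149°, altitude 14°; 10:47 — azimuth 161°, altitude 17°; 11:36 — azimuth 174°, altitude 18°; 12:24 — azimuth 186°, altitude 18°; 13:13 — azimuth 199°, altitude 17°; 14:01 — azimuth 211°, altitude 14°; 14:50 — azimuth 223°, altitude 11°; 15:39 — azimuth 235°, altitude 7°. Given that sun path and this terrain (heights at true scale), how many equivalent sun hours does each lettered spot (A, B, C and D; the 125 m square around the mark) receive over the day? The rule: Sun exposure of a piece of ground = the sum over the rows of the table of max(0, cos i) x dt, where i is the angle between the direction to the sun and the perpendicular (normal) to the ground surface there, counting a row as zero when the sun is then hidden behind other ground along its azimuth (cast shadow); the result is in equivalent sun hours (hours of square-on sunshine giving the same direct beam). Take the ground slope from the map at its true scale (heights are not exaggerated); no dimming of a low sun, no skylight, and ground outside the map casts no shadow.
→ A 2.8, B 1.6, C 0.6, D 1.5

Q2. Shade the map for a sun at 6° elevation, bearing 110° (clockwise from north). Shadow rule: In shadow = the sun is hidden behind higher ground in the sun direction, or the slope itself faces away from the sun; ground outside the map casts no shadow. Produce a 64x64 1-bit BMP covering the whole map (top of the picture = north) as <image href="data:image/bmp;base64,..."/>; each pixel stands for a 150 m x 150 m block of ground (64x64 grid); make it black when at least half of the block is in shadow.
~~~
<image width="64" height="64" href="data:image/bmp;base64,Qk0+AgAAAAAAAD4AAAAoAAAAQAAAAEAAAAABAAEAAAAAAAACAAATCwAAEwsAAAIAAAAAAAAA////AAAAAAAAAAAAAAAAAAAAAAAAAAAAAAAAAAAAAAAAAAAAAAAAAAAAAAAAAAAAAAAAAAAAAAAAAAAAAAAAAAAAAAAAAAAAAAAAAAAAAAAAAAAAAAAAAAAAAAAAAAAAAAAAAAAAAAAAAAAAAAAAAAAAAAAAAAAAAAAAAAAAAAAAAAAAAAAAAAAAAAHwAAAAAAAAA/gAAAAAAAAP+AAAAAAAAA/4AAAAAAAAH/wAAAAAAAAf+AAAAAAAAD/4AAAAAAAAH/gAAAAAAAAf+AAAAAAAAA/wAAAAAAAAB+AAAAAAAAABAAAAAAAAAAAAAAAAAAAAAAAAAAAAAAAAAAAAAAAAAAAAAAAAAAAAAAAAAAAAAAAAAAAAAAAAAAAAAAAAAAAAAAAAAAAAAAAAAAAAAAAAAAAAAAAAAAAAAAAAAAAAHgAAAAAAAAA/AAAAAAAAAH+AAAAAAAAA/8AAAAAAAAH/4AAAAAAAA//wAAAAAAAH//gAAAAAAAf/+AAAAAAAD//8AAAAAAAf//4AAAAAAD///gAAAAAAf///AAAAAAB///8AAAAA+P///4AAAAH4////gAAAB/z///+AAAAP/P///8AAAB/8////wAAAP/z////AAAB//P///8AAAP/8///8AAAB//j//8AAAAH/+P//gAAAAf/w//8AAAAA/+D/+AAAAAA/AA=="/>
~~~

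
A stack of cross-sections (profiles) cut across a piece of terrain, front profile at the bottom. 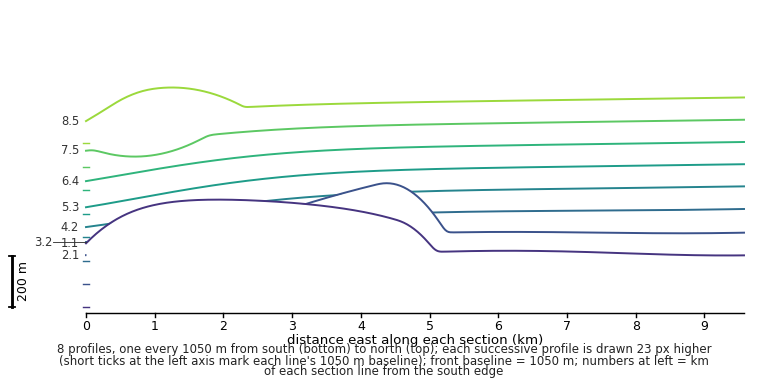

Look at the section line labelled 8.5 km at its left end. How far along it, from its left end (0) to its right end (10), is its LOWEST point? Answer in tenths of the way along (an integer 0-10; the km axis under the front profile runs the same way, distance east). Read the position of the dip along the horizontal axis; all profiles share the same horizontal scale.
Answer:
0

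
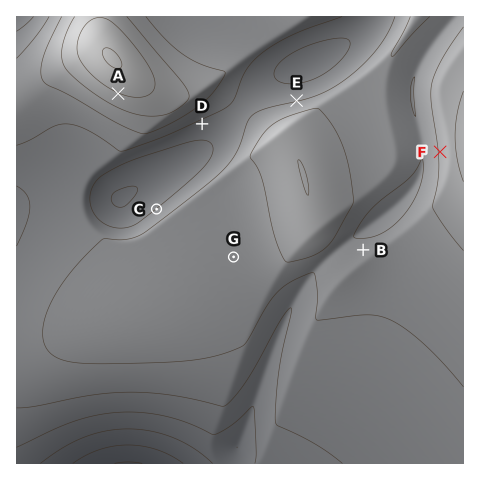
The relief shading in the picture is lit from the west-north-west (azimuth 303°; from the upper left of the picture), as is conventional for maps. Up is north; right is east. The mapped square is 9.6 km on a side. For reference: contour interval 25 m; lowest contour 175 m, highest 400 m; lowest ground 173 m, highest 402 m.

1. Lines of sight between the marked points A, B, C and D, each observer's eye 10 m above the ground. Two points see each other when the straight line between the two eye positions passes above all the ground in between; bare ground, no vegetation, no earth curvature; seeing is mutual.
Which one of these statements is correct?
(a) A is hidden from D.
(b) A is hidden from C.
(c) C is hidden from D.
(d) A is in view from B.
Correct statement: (a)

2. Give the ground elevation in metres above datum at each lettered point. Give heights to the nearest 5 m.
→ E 300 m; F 330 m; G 310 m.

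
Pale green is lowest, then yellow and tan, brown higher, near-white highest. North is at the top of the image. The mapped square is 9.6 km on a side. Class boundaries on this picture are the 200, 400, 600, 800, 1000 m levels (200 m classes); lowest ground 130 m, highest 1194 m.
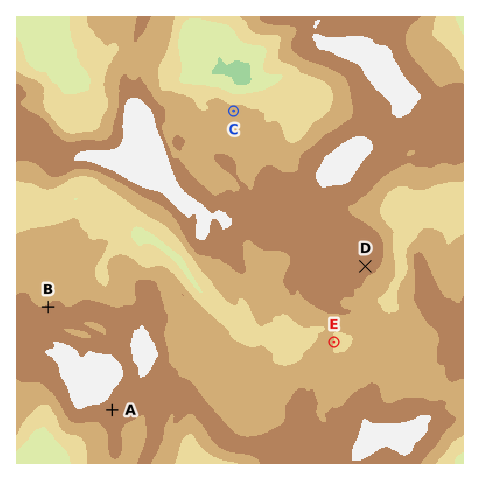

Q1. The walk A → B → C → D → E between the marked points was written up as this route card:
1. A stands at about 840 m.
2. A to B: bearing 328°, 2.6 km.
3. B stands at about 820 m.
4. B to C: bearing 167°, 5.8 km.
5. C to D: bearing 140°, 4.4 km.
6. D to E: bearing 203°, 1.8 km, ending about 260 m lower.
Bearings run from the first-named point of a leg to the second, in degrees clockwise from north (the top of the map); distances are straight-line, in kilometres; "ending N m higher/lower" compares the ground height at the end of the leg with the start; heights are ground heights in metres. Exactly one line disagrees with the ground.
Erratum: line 4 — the bearing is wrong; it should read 43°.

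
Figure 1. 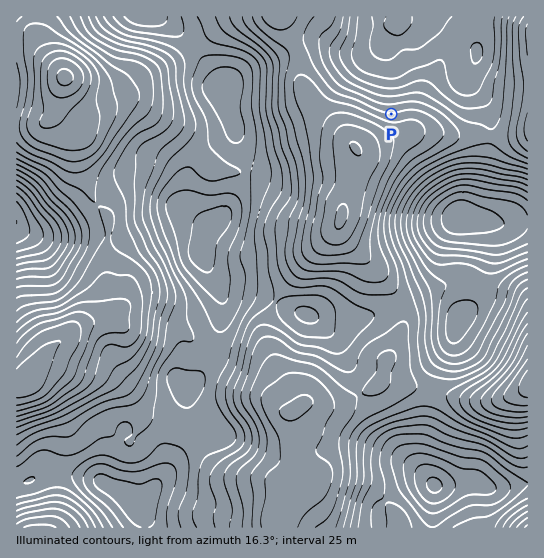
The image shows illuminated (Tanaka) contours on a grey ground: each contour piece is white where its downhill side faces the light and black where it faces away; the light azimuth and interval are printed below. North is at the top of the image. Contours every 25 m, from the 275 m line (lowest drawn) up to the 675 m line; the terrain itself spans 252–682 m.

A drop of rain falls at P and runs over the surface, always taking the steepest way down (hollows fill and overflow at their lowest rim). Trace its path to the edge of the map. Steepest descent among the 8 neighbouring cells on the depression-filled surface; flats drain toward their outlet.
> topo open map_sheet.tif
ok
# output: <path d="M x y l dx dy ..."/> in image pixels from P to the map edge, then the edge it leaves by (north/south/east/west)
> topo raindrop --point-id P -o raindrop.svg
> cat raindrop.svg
<path d="M391 114l0-55-1-1 0-4 12-12 5 0 7-3 15-14 1-8"/>
exit: north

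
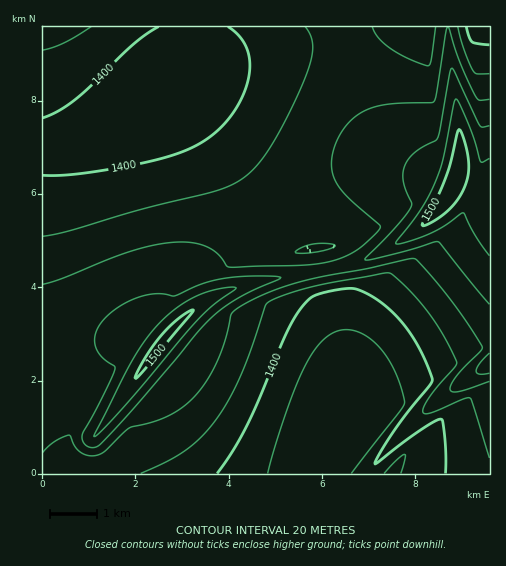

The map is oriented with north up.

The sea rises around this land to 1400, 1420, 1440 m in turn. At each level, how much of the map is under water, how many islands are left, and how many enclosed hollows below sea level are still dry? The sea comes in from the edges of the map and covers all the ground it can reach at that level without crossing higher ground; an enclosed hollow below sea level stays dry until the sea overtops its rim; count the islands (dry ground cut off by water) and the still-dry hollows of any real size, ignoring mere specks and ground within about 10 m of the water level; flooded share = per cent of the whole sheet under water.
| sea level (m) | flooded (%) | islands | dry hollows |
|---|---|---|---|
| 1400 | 24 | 0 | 0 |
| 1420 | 44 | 0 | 0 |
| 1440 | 69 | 0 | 0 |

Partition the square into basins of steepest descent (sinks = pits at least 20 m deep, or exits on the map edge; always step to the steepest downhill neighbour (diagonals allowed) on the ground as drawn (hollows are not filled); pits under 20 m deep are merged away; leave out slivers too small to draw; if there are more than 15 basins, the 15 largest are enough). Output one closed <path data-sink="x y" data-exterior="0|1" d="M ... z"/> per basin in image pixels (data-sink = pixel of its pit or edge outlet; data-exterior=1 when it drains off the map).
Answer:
<path data-sink="179 81" data-exterior="0" d="M447 26l-404 0-1 327 38-5 50-12 6 0 20 13 28-31 14-12 20-12 35-11 75-13 35-10 37-18 23-16 15-15 10-15 8-19 4-16 0-32z"/><path data-sink="344 427" data-exterior="0" d="M458 181l-4 1-10 20-21 24-32 20-42 19-86 15-45 14-20 12-14 12-28 31-20-13-6 0-27 7-60 11-1 119 325 1 27-33 34-32 32-26 30-19 0-171z"/><path data-sink="389 473" data-exterior="1" d="M489 364l-29 19-32 26-34 32-26 32 121 1z"/><path data-sink="489 27" data-exterior="1" d="M489 26l-41 1 1 25 11 77 0 32-6 20 35 12z"/>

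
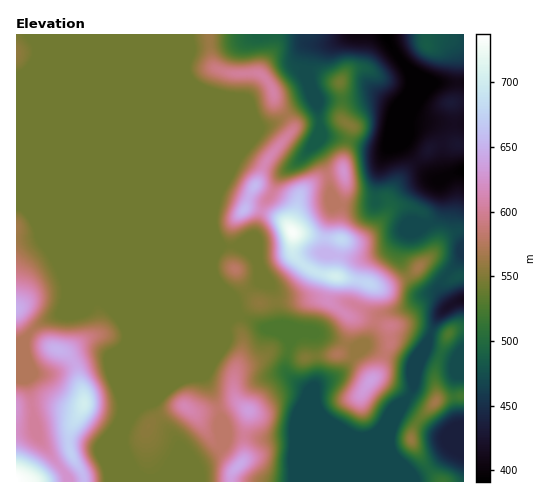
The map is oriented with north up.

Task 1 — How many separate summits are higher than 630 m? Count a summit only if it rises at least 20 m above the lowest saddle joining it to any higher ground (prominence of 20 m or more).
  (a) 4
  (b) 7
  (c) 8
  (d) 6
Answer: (d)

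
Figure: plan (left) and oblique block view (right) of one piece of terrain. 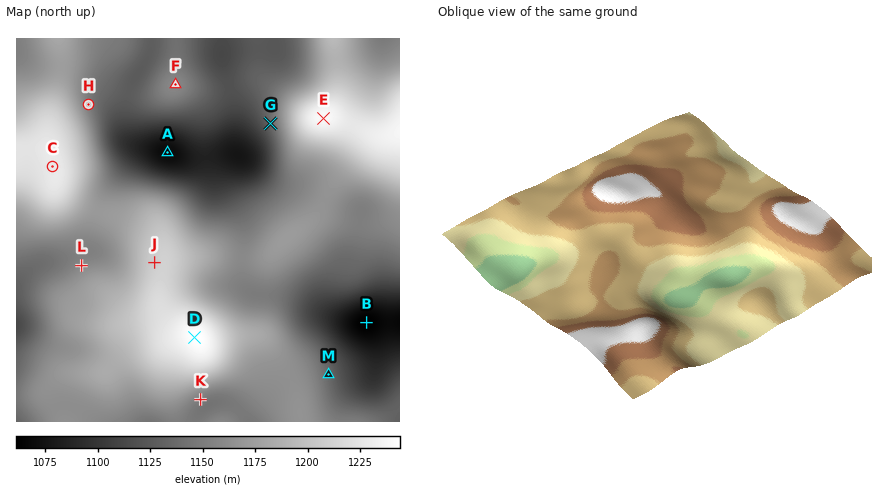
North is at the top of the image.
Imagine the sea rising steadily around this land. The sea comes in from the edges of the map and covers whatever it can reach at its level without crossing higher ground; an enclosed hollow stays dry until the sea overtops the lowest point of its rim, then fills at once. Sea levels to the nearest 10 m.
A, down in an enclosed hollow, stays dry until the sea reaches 1120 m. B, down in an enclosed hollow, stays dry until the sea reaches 1070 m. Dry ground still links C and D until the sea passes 1170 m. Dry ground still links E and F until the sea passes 1130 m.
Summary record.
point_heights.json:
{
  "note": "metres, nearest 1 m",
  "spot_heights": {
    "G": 1135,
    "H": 1151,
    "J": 1209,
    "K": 1149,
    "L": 1157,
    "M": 1136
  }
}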